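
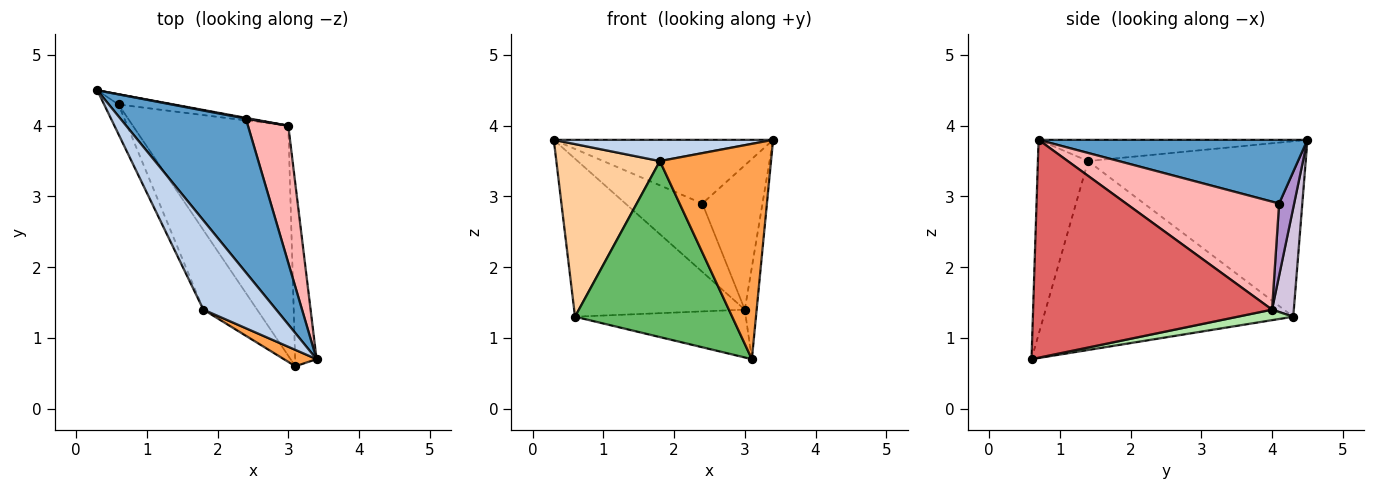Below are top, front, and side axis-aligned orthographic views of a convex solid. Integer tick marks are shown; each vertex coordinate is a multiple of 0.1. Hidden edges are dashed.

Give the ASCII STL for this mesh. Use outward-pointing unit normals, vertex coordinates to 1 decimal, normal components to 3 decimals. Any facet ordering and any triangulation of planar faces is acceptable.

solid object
 facet normal 0.424 0.346 0.837
  outer loop
   vertex 2.4 4.1 2.9
   vertex 0.3 4.5 3.8
   vertex 3.4 0.7 3.8
  endloop
 endfacet
 facet normal -0.273 -0.223 0.936
  outer loop
   vertex 1.8 1.4 3.5
   vertex 3.4 0.7 3.8
   vertex 0.3 4.5 3.8
  endloop
 endfacet
 facet normal -0.411 -0.909 0.069
  outer loop
   vertex 1.8 1.4 3.5
   vertex 3.1 0.6 0.7
   vertex 3.4 0.7 3.8
  endloop
 endfacet
 facet normal -0.900 -0.429 -0.074
  outer loop
   vertex 1.8 1.4 3.5
   vertex 0.3 4.5 3.8
   vertex 0.6 4.3 1.3
  endloop
 endfacet
 facet normal -0.823 -0.518 -0.234
  outer loop
   vertex 1.8 1.4 3.5
   vertex 0.6 4.3 1.3
   vertex 3.1 0.6 0.7
  endloop
 endfacet
 facet normal 0.066 0.203 -0.977
  outer loop
   vertex 3.0 4.0 1.4
   vertex 3.1 0.6 0.7
   vertex 0.6 4.3 1.3
  endloop
 endfacet
 facet normal 0.994 0.049 -0.098
  outer loop
   vertex 3.0 4.0 1.4
   vertex 3.4 0.7 3.8
   vertex 3.1 0.6 0.7
  endloop
 endfacet
 facet normal 0.879 0.346 0.329
  outer loop
   vertex 3.0 4.0 1.4
   vertex 2.4 4.1 2.9
   vertex 3.4 0.7 3.8
  endloop
 endfacet
 facet normal 0.192 0.981 0.011
  outer loop
   vertex 3.0 4.0 1.4
   vertex 0.3 4.5 3.8
   vertex 2.4 4.1 2.9
  endloop
 endfacet
 facet normal 0.126 0.990 -0.064
  outer loop
   vertex 3.0 4.0 1.4
   vertex 0.6 4.3 1.3
   vertex 0.3 4.5 3.8
  endloop
 endfacet
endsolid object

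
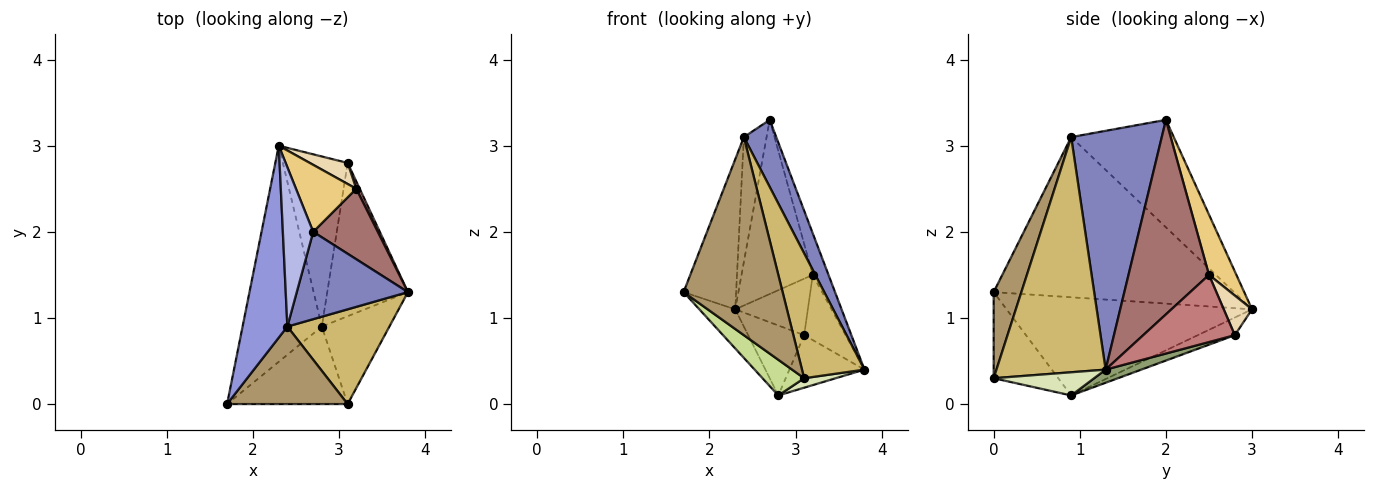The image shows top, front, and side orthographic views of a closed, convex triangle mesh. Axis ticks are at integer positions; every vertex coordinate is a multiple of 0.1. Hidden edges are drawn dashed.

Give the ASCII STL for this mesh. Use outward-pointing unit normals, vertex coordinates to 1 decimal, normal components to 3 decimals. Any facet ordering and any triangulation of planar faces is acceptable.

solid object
 facet normal -0.773 0.113 -0.624
  outer loop
   vertex 2.8 0.9 0.1
   vertex 1.7 0.0 1.3
   vertex 2.3 3.0 1.1
  endloop
 endfacet
 facet normal 0.862 -0.308 0.402
  outer loop
   vertex 2.4 0.9 3.1
   vertex 3.8 1.3 0.4
   vertex 2.7 2.0 3.3
  endloop
 endfacet
 facet normal -0.942 0.206 0.263
  outer loop
   vertex 2.4 0.9 3.1
   vertex 2.3 3.0 1.1
   vertex 1.7 0.0 1.3
  endloop
 endfacet
 facet normal -0.941 0.208 0.266
  outer loop
   vertex 2.4 0.9 3.1
   vertex 2.7 2.0 3.3
   vertex 2.3 3.0 1.1
  endloop
 endfacet
 facet normal 0.152 0.320 -0.935
  outer loop
   vertex 3.1 2.8 0.8
   vertex 3.8 1.3 0.4
   vertex 2.8 0.9 0.1
  endloop
 endfacet
 facet normal -0.244 0.369 -0.897
  outer loop
   vertex 3.1 2.8 0.8
   vertex 2.8 0.9 0.1
   vertex 2.3 3.0 1.1
  endloop
 endfacet
 facet normal -0.544 -0.351 -0.762
  outer loop
   vertex 3.1 0.0 0.3
   vertex 1.7 0.0 1.3
   vertex 2.8 0.9 0.1
  endloop
 endfacet
 facet normal 0.323 -0.101 -0.941
  outer loop
   vertex 3.1 0.0 0.3
   vertex 2.8 0.9 0.1
   vertex 3.8 1.3 0.4
  endloop
 endfacet
 facet normal 0.252 -0.901 0.353
  outer loop
   vertex 3.1 0.0 0.3
   vertex 2.4 0.9 3.1
   vertex 1.7 0.0 1.3
  endloop
 endfacet
 facet normal 0.812 -0.465 0.352
  outer loop
   vertex 3.1 0.0 0.3
   vertex 3.8 1.3 0.4
   vertex 2.4 0.9 3.1
  endloop
 endfacet
 facet normal 0.338 0.878 0.338
  outer loop
   vertex 3.2 2.5 1.5
   vertex 2.3 3.0 1.1
   vertex 2.7 2.0 3.3
  endloop
 endfacet
 facet normal 0.343 0.880 0.328
  outer loop
   vertex 3.2 2.5 1.5
   vertex 3.1 2.8 0.8
   vertex 2.3 3.0 1.1
  endloop
 endfacet
 facet normal 0.933 0.182 0.310
  outer loop
   vertex 3.2 2.5 1.5
   vertex 2.7 2.0 3.3
   vertex 3.8 1.3 0.4
  endloop
 endfacet
 facet normal 0.910 0.412 0.047
  outer loop
   vertex 3.2 2.5 1.5
   vertex 3.8 1.3 0.4
   vertex 3.1 2.8 0.8
  endloop
 endfacet
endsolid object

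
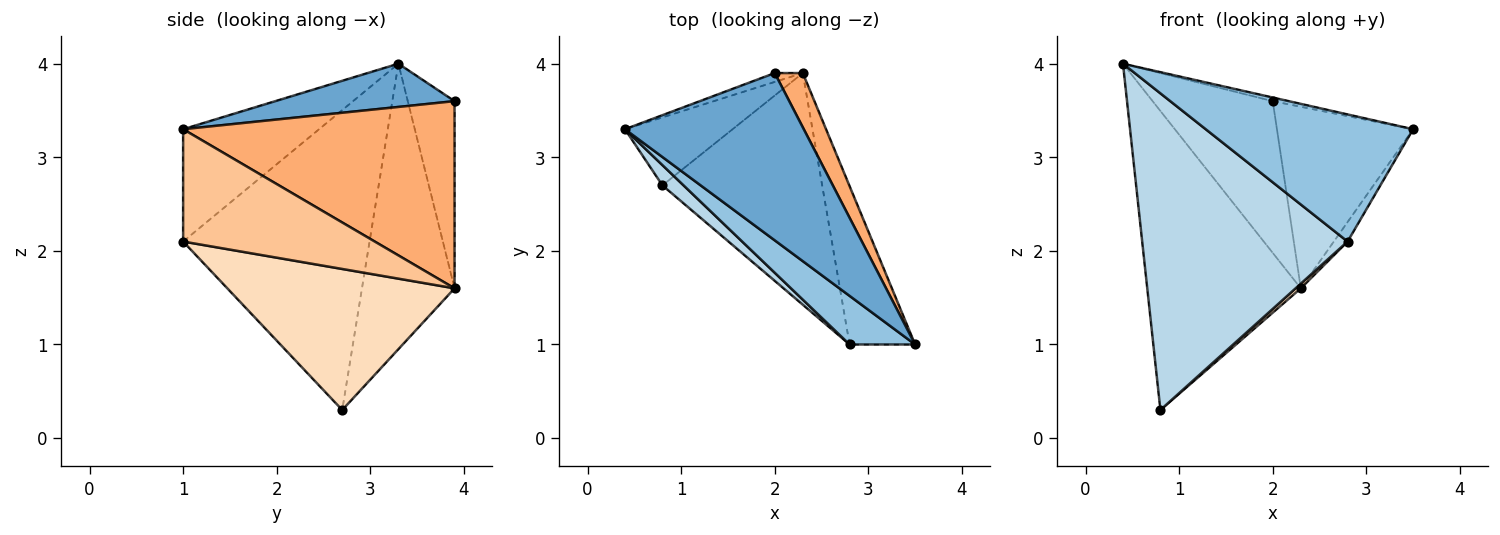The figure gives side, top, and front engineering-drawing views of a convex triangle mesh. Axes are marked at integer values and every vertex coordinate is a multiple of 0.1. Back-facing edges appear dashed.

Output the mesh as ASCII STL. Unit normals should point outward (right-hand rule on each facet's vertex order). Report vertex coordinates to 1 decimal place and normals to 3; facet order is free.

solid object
 facet normal 0.235 0.021 0.972
  outer loop
   vertex 2.0 3.9 3.6
   vertex 0.4 3.3 4.0
   vertex 3.5 1.0 3.3
  endloop
 endfacet
 facet normal -0.522 -0.797 0.305
  outer loop
   vertex 2.8 1.0 2.1
   vertex 3.5 1.0 3.3
   vertex 0.4 3.3 4.0
  endloop
 endfacet
 facet normal -0.671 -0.740 0.047
  outer loop
   vertex 2.8 1.0 2.1
   vertex 0.4 3.3 4.0
   vertex 0.8 2.7 0.3
  endloop
 endfacet
 facet normal -0.362 0.930 -0.054
  outer loop
   vertex 2.3 3.9 1.6
   vertex 0.4 3.3 4.0
   vertex 2.0 3.9 3.6
  endloop
 endfacet
 facet normal -0.507 0.841 -0.191
  outer loop
   vertex 2.3 3.9 1.6
   vertex 0.8 2.7 0.3
   vertex 0.4 3.3 4.0
  endloop
 endfacet
 facet normal 0.886 0.444 0.133
  outer loop
   vertex 2.3 3.9 1.6
   vertex 2.0 3.9 3.6
   vertex 3.5 1.0 3.3
  endloop
 endfacet
 facet normal 0.862 0.062 -0.503
  outer loop
   vertex 2.3 3.9 1.6
   vertex 3.5 1.0 3.3
   vertex 2.8 1.0 2.1
  endloop
 endfacet
 facet normal 0.662 -0.015 -0.750
  outer loop
   vertex 2.3 3.9 1.6
   vertex 2.8 1.0 2.1
   vertex 0.8 2.7 0.3
  endloop
 endfacet
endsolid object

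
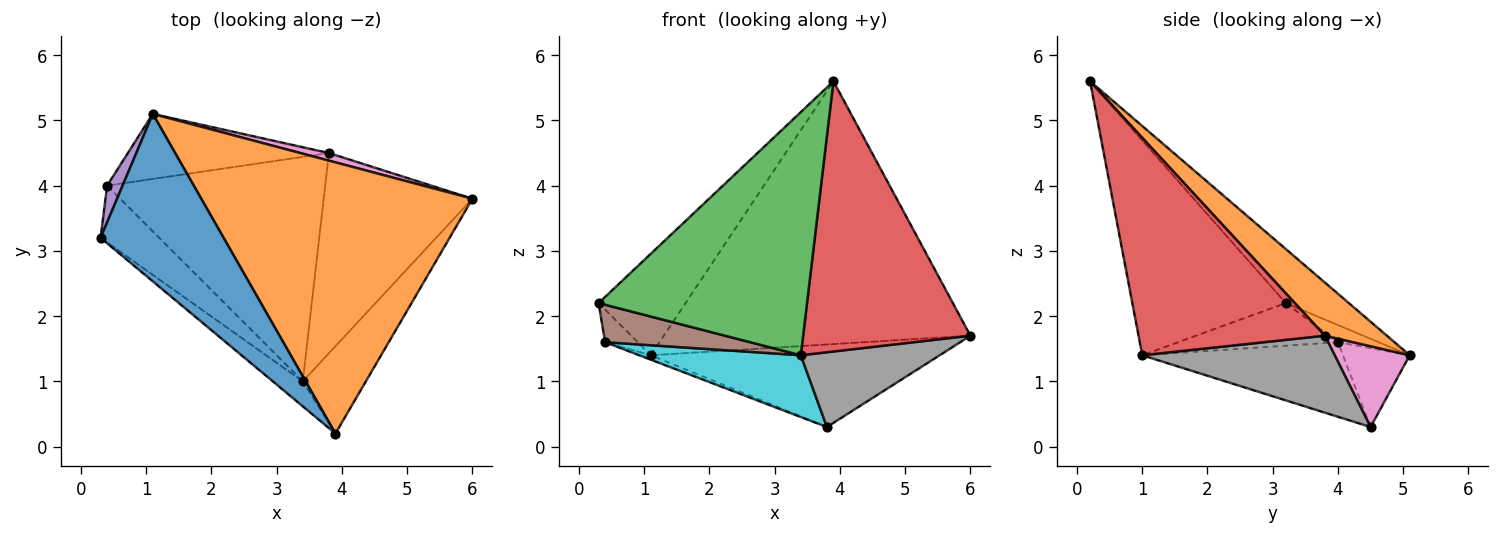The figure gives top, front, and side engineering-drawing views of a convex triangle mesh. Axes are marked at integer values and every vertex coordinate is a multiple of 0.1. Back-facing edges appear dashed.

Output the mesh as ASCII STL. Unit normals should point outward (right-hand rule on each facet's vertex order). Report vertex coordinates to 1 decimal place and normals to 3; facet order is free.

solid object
 facet normal -0.352 0.485 0.801
  outer loop
   vertex 1.1 5.1 1.4
   vertex 0.3 3.2 2.2
   vertex 3.9 0.2 5.6
  endloop
 endfacet
 facet normal 0.139 0.689 0.711
  outer loop
   vertex 1.1 5.1 1.4
   vertex 3.9 0.2 5.6
   vertex 6.0 3.8 1.7
  endloop
 endfacet
 facet normal -0.591 -0.803 -0.083
  outer loop
   vertex 3.4 1.0 1.4
   vertex 3.9 0.2 5.6
   vertex 0.3 3.2 2.2
  endloop
 endfacet
 facet normal 0.727 -0.653 -0.211
  outer loop
   vertex 3.4 1.0 1.4
   vertex 6.0 3.8 1.7
   vertex 3.9 0.2 5.6
  endloop
 endfacet
 facet normal -0.639 0.511 0.575
  outer loop
   vertex 0.4 4.0 1.6
   vertex 0.3 3.2 2.2
   vertex 1.1 5.1 1.4
  endloop
 endfacet
 facet normal -0.518 -0.471 -0.714
  outer loop
   vertex 0.4 4.0 1.6
   vertex 3.4 1.0 1.4
   vertex 0.3 3.2 2.2
  endloop
 endfacet
 facet normal 0.250 0.964 0.089
  outer loop
   vertex 3.8 4.5 0.3
   vertex 1.1 5.1 1.4
   vertex 6.0 3.8 1.7
  endloop
 endfacet
 facet normal 0.436 -0.315 -0.843
  outer loop
   vertex 3.8 4.5 0.3
   vertex 6.0 3.8 1.7
   vertex 3.4 1.0 1.4
  endloop
 endfacet
 facet normal -0.365 0.063 -0.929
  outer loop
   vertex 3.8 4.5 0.3
   vertex 0.4 4.0 1.6
   vertex 1.1 5.1 1.4
  endloop
 endfacet
 facet normal -0.313 -0.252 -0.916
  outer loop
   vertex 3.8 4.5 0.3
   vertex 3.4 1.0 1.4
   vertex 0.4 4.0 1.6
  endloop
 endfacet
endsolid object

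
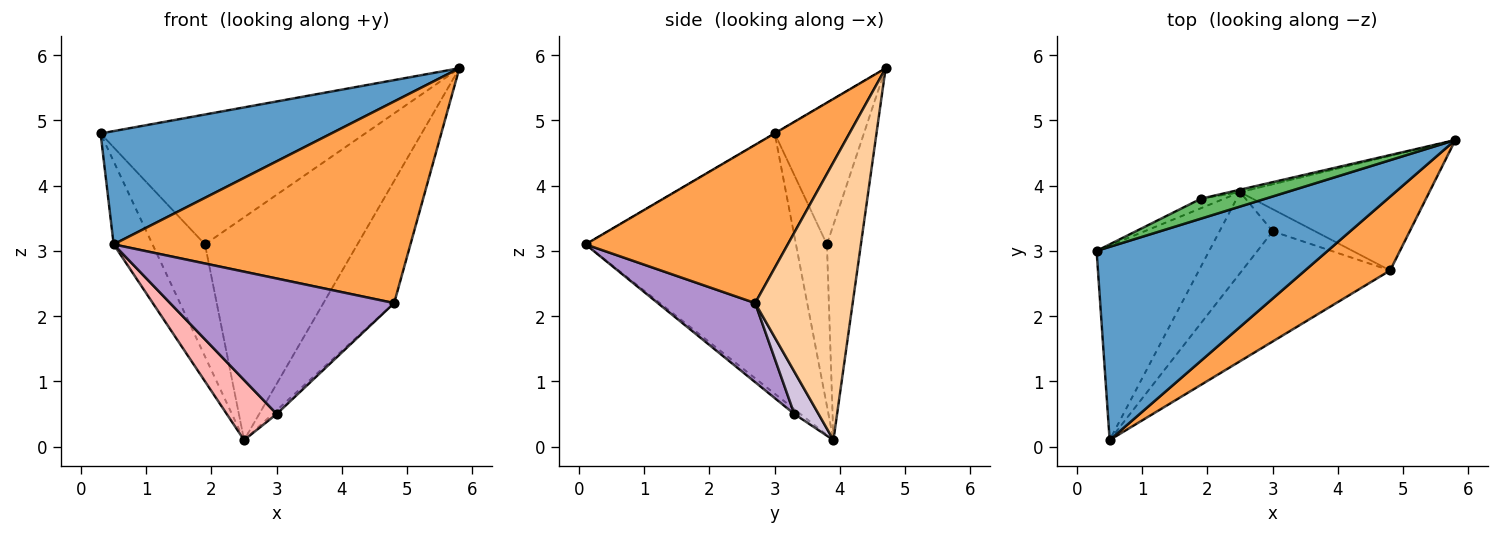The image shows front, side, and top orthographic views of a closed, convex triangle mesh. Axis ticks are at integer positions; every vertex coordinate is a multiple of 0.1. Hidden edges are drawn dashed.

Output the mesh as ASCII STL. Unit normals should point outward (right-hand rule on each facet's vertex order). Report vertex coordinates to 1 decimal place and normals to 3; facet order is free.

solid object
 facet normal -0.001 -0.506 0.863
  outer loop
   vertex 0.5 0.1 3.1
   vertex 5.8 4.7 5.8
   vertex 0.3 3.0 4.8
  endloop
 endfacet
 facet normal -0.905 0.167 -0.392
  outer loop
   vertex 2.5 3.9 0.1
   vertex 0.5 0.1 3.1
   vertex 0.3 3.0 4.8
  endloop
 endfacet
 facet normal 0.539 -0.791 0.290
  outer loop
   vertex 4.8 2.7 2.2
   vertex 5.8 4.7 5.8
   vertex 0.5 0.1 3.1
  endloop
 endfacet
 facet normal 0.709 0.514 -0.483
  outer loop
   vertex 4.8 2.7 2.2
   vertex 2.5 3.9 0.1
   vertex 5.8 4.7 5.8
  endloop
 endfacet
 facet normal -0.316 0.938 0.144
  outer loop
   vertex 1.9 3.8 3.1
   vertex 0.3 3.0 4.8
   vertex 5.8 4.7 5.8
  endloop
 endfacet
 facet normal -0.507 0.859 -0.073
  outer loop
   vertex 1.9 3.8 3.1
   vertex 2.5 3.9 0.1
   vertex 0.3 3.0 4.8
  endloop
 endfacet
 facet normal -0.218 0.976 -0.011
  outer loop
   vertex 1.9 3.8 3.1
   vertex 5.8 4.7 5.8
   vertex 2.5 3.9 0.1
  endloop
 endfacet
 facet normal -0.072 -0.594 -0.801
  outer loop
   vertex 3.0 3.3 0.5
   vertex 0.5 0.1 3.1
   vertex 2.5 3.9 0.1
  endloop
 endfacet
 facet normal 0.319 -0.735 -0.598
  outer loop
   vertex 3.0 3.3 0.5
   vertex 4.8 2.7 2.2
   vertex 0.5 0.1 3.1
  endloop
 endfacet
 facet normal 0.702 0.117 -0.702
  outer loop
   vertex 3.0 3.3 0.5
   vertex 2.5 3.9 0.1
   vertex 4.8 2.7 2.2
  endloop
 endfacet
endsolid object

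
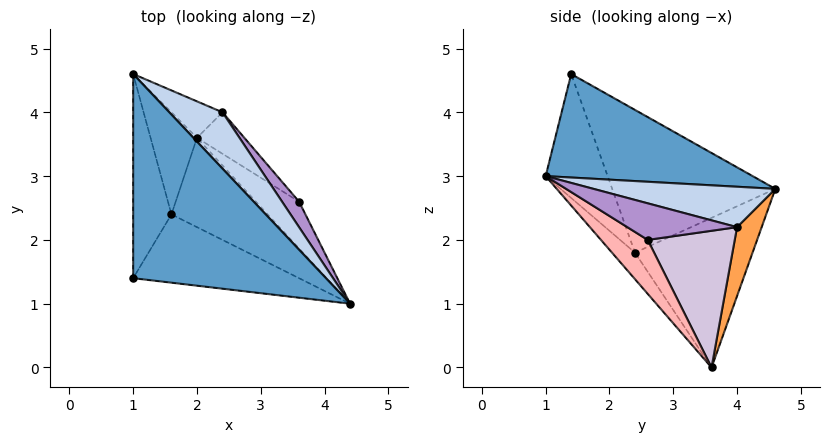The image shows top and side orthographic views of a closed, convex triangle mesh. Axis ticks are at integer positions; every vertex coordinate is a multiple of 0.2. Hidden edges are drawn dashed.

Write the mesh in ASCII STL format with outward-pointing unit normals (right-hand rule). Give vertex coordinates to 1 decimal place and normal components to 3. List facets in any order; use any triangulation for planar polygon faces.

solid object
 facet normal 0.424 0.444 0.789
  outer loop
   vertex 1.0 4.6 2.8
   vertex 1.0 1.4 4.6
   vertex 4.4 1.0 3.0
  endloop
 endfacet
 facet normal 0.515 0.524 0.678
  outer loop
   vertex 2.4 4.0 2.2
   vertex 1.0 4.6 2.8
   vertex 4.4 1.0 3.0
  endloop
 endfacet
 facet normal 0.302 0.927 -0.223
  outer loop
   vertex 2.4 4.0 2.2
   vertex 2.0 3.6 0.0
   vertex 1.0 4.6 2.8
  endloop
 endfacet
 facet normal -0.281 -0.883 -0.376
  outer loop
   vertex 1.6 2.4 1.8
   vertex 4.4 1.0 3.0
   vertex 1.0 1.4 4.6
  endloop
 endfacet
 facet normal -0.158 -0.805 -0.572
  outer loop
   vertex 1.6 2.4 1.8
   vertex 2.0 3.6 0.0
   vertex 4.4 1.0 3.0
  endloop
 endfacet
 facet normal -0.956 -0.144 -0.256
  outer loop
   vertex 1.6 2.4 1.8
   vertex 1.0 1.4 4.6
   vertex 1.0 4.6 2.8
  endloop
 endfacet
 facet normal -0.948 -0.125 -0.294
  outer loop
   vertex 1.6 2.4 1.8
   vertex 1.0 4.6 2.8
   vertex 2.0 3.6 0.0
  endloop
 endfacet
 facet normal 0.781 0.000 -0.625
  outer loop
   vertex 3.6 2.6 2.0
   vertex 4.4 1.0 3.0
   vertex 2.0 3.6 0.0
  endloop
 endfacet
 facet normal 0.737 0.583 0.343
  outer loop
   vertex 3.6 2.6 2.0
   vertex 2.4 4.0 2.2
   vertex 4.4 1.0 3.0
  endloop
 endfacet
 facet normal 0.718 0.651 -0.249
  outer loop
   vertex 3.6 2.6 2.0
   vertex 2.0 3.6 0.0
   vertex 2.4 4.0 2.2
  endloop
 endfacet
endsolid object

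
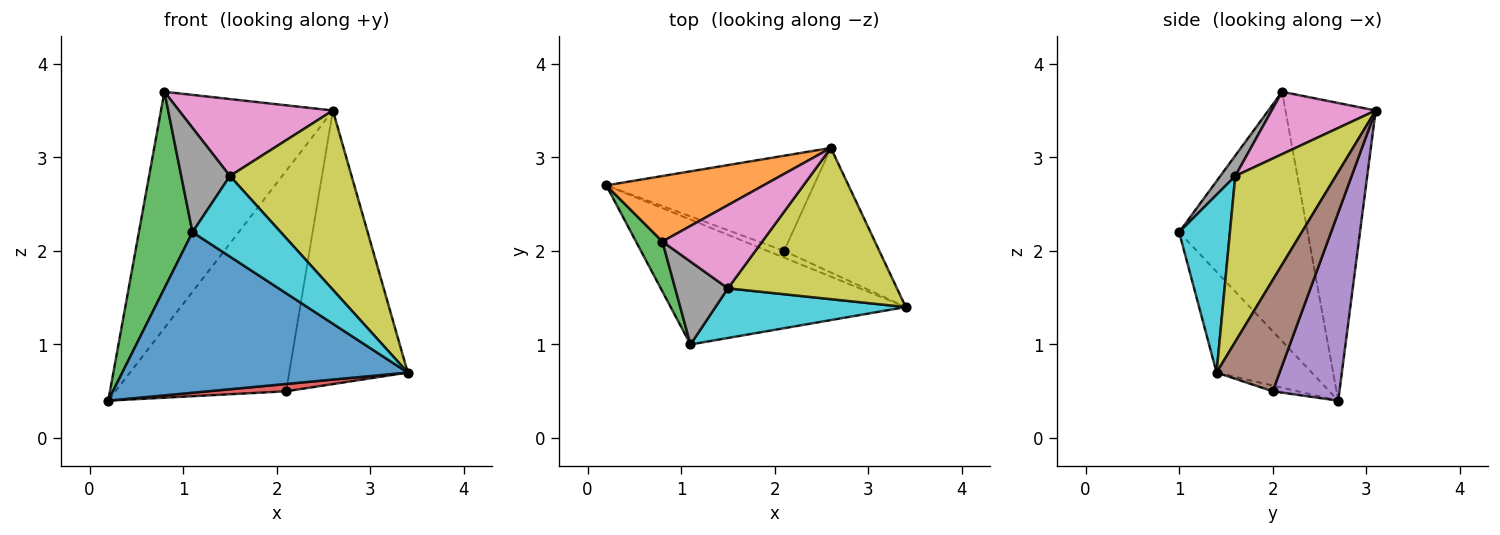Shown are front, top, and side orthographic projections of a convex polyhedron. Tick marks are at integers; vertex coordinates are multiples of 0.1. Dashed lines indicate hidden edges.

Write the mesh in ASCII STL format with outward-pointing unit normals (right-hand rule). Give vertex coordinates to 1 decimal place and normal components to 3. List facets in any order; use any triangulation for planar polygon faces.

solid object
 facet normal -0.254 -0.763 -0.594
  outer loop
   vertex 1.1 1.0 2.2
   vertex 0.2 2.7 0.4
   vertex 3.4 1.4 0.7
  endloop
 endfacet
 facet normal -0.451 0.860 0.238
  outer loop
   vertex 0.8 2.1 3.7
   vertex 2.6 3.1 3.5
   vertex 0.2 2.7 0.4
  endloop
 endfacet
 facet normal -0.919 -0.383 0.097
  outer loop
   vertex 0.8 2.1 3.7
   vertex 0.2 2.7 0.4
   vertex 1.1 1.0 2.2
  endloop
 endfacet
 facet normal -0.229 -0.716 -0.659
  outer loop
   vertex 2.1 2.0 0.5
   vertex 3.4 1.4 0.7
   vertex 0.2 2.7 0.4
  endloop
 endfacet
 facet normal 0.338 0.864 -0.373
  outer loop
   vertex 2.1 2.0 0.5
   vertex 0.2 2.7 0.4
   vertex 2.6 3.1 3.5
  endloop
 endfacet
 facet normal 0.436 0.819 -0.373
  outer loop
   vertex 2.1 2.0 0.5
   vertex 2.6 3.1 3.5
   vertex 3.4 1.4 0.7
  endloop
 endfacet
 facet normal 0.417 -0.617 0.667
  outer loop
   vertex 1.5 1.6 2.8
   vertex 2.6 3.1 3.5
   vertex 0.8 2.1 3.7
  endloop
 endfacet
 facet normal 0.234 -0.761 0.605
  outer loop
   vertex 1.5 1.6 2.8
   vertex 0.8 2.1 3.7
   vertex 1.1 1.0 2.2
  endloop
 endfacet
 facet normal 0.534 -0.646 0.545
  outer loop
   vertex 1.5 1.6 2.8
   vertex 3.4 1.4 0.7
   vertex 2.6 3.1 3.5
  endloop
 endfacet
 facet normal 0.440 -0.764 0.471
  outer loop
   vertex 1.5 1.6 2.8
   vertex 1.1 1.0 2.2
   vertex 3.4 1.4 0.7
  endloop
 endfacet
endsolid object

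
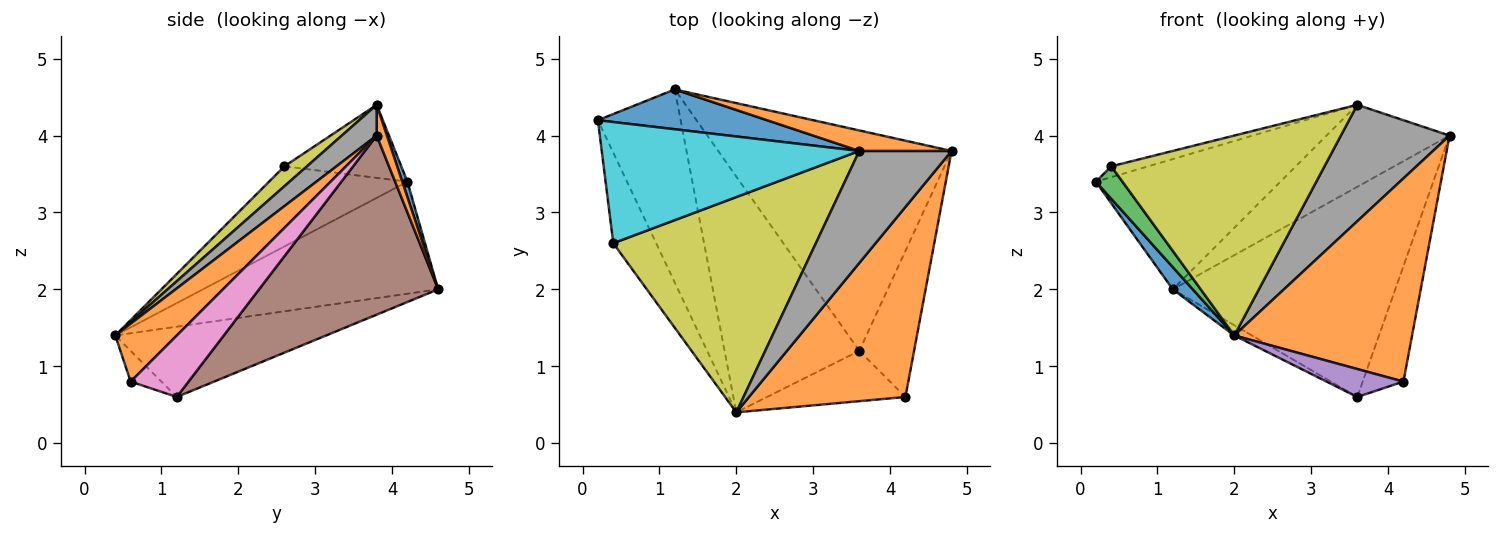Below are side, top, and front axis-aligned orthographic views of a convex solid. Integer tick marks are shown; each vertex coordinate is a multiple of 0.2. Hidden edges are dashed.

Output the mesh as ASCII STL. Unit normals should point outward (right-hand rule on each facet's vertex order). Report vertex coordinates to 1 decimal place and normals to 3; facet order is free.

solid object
 facet normal -0.803 -0.068 -0.593
  outer loop
   vertex 1.2 4.6 2.0
   vertex 2.0 0.4 1.4
   vertex 0.2 4.2 3.4
  endloop
 endfacet
 facet normal 0.245 -0.708 0.662
  outer loop
   vertex 4.2 0.6 0.8
   vertex 4.8 3.8 4.0
   vertex 2.0 0.4 1.4
  endloop
 endfacet
 facet normal -0.869 -0.167 -0.465
  outer loop
   vertex 0.4 2.6 3.6
   vertex 0.2 4.2 3.4
   vertex 2.0 0.4 1.4
  endloop
 endfacet
 facet normal -0.462 0.039 -0.886
  outer loop
   vertex 3.6 1.2 0.6
   vertex 2.0 0.4 1.4
   vertex 1.2 4.6 2.0
  endloop
 endfacet
 facet normal -0.191 -0.477 -0.858
  outer loop
   vertex 3.6 1.2 0.6
   vertex 4.2 0.6 0.8
   vertex 2.0 0.4 1.4
  endloop
 endfacet
 facet normal 0.486 0.603 -0.633
  outer loop
   vertex 3.6 1.2 0.6
   vertex 1.2 4.6 2.0
   vertex 4.8 3.8 4.0
  endloop
 endfacet
 facet normal 0.661 0.465 -0.589
  outer loop
   vertex 3.6 1.2 0.6
   vertex 4.8 3.8 4.0
   vertex 4.2 0.6 0.8
  endloop
 endfacet
 facet normal 0.225 -0.702 0.676
  outer loop
   vertex 3.6 3.8 4.4
   vertex 2.0 0.4 1.4
   vertex 4.8 3.8 4.0
  endloop
 endfacet
 facet normal 0.072 -0.679 0.731
  outer loop
   vertex 3.6 3.8 4.4
   vertex 0.4 2.6 3.6
   vertex 2.0 0.4 1.4
  endloop
 endfacet
 facet normal -0.272 0.086 0.959
  outer loop
   vertex 3.6 3.8 4.4
   vertex 0.2 4.2 3.4
   vertex 0.4 2.6 3.6
  endloop
 endfacet
 facet normal 0.027 0.956 0.292
  outer loop
   vertex 3.6 3.8 4.4
   vertex 1.2 4.6 2.0
   vertex 0.2 4.2 3.4
  endloop
 endfacet
 facet normal 0.081 0.967 0.242
  outer loop
   vertex 3.6 3.8 4.4
   vertex 4.8 3.8 4.0
   vertex 1.2 4.6 2.0
  endloop
 endfacet
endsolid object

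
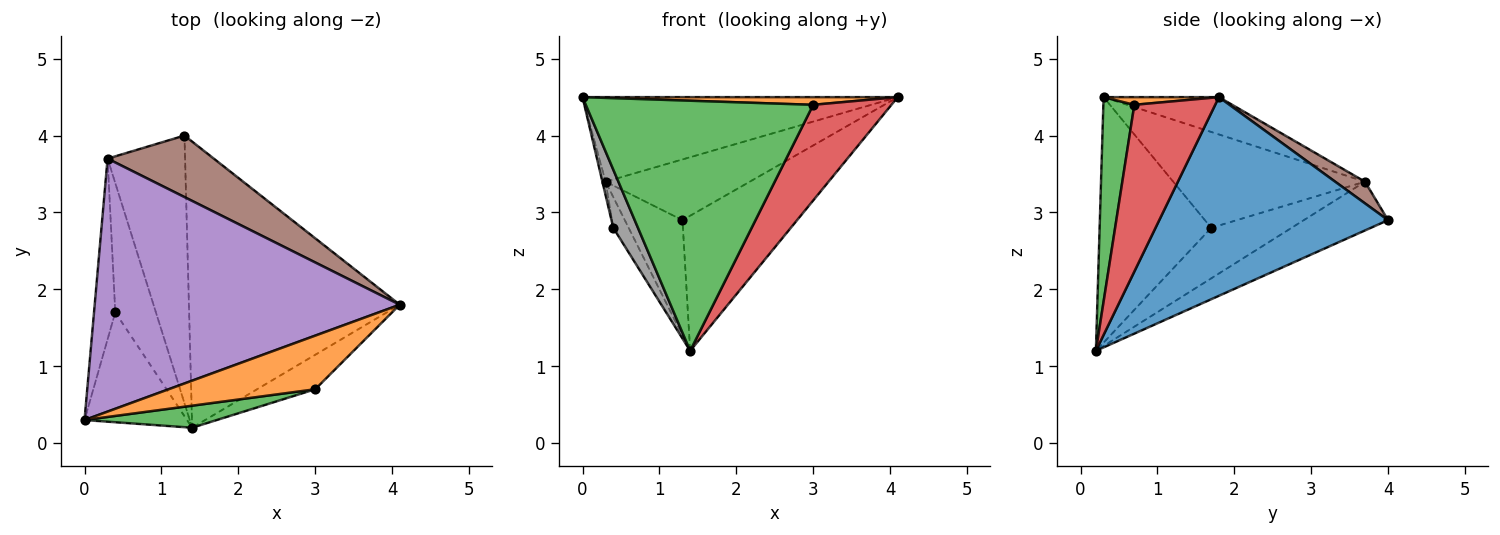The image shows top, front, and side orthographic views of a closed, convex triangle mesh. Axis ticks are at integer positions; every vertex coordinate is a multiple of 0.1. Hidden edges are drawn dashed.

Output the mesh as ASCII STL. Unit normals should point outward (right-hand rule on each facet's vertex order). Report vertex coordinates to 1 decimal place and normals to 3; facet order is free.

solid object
 facet normal 0.649 0.325 -0.688
  outer loop
   vertex 1.4 0.2 1.2
   vertex 1.3 4.0 2.9
   vertex 4.1 1.8 4.5
  endloop
 endfacet
 facet normal 0.052 -0.142 0.989
  outer loop
   vertex 3.0 0.7 4.4
   vertex 4.1 1.8 4.5
   vertex 0.0 0.3 4.5
  endloop
 endfacet
 facet normal 0.135 -0.987 0.087
  outer loop
   vertex 3.0 0.7 4.4
   vertex 0.0 0.3 4.5
   vertex 1.4 0.2 1.2
  endloop
 endfacet
 facet normal 0.697 -0.675 -0.243
  outer loop
   vertex 3.0 0.7 4.4
   vertex 1.4 0.2 1.2
   vertex 4.1 1.8 4.5
  endloop
 endfacet
 facet normal -0.115 0.315 0.942
  outer loop
   vertex 0.3 3.7 3.4
   vertex 0.0 0.3 4.5
   vertex 4.1 1.8 4.5
  endloop
 endfacet
 facet normal 0.144 0.695 0.704
  outer loop
   vertex 0.3 3.7 3.4
   vertex 4.1 1.8 4.5
   vertex 1.3 4.0 2.9
  endloop
 endfacet
 facet normal -0.500 0.343 -0.795
  outer loop
   vertex 0.3 3.7 3.4
   vertex 1.3 4.0 2.9
   vertex 1.4 0.2 1.2
  endloop
 endfacet
 facet normal -0.904 -0.200 -0.378
  outer loop
   vertex 0.4 1.7 2.8
   vertex 1.4 0.2 1.2
   vertex 0.0 0.3 4.5
  endloop
 endfacet
 facet normal -0.976 0.016 -0.216
  outer loop
   vertex 0.4 1.7 2.8
   vertex 0.0 0.3 4.5
   vertex 0.3 3.7 3.4
  endloop
 endfacet
 facet normal -0.771 0.147 -0.620
  outer loop
   vertex 0.4 1.7 2.8
   vertex 0.3 3.7 3.4
   vertex 1.4 0.2 1.2
  endloop
 endfacet
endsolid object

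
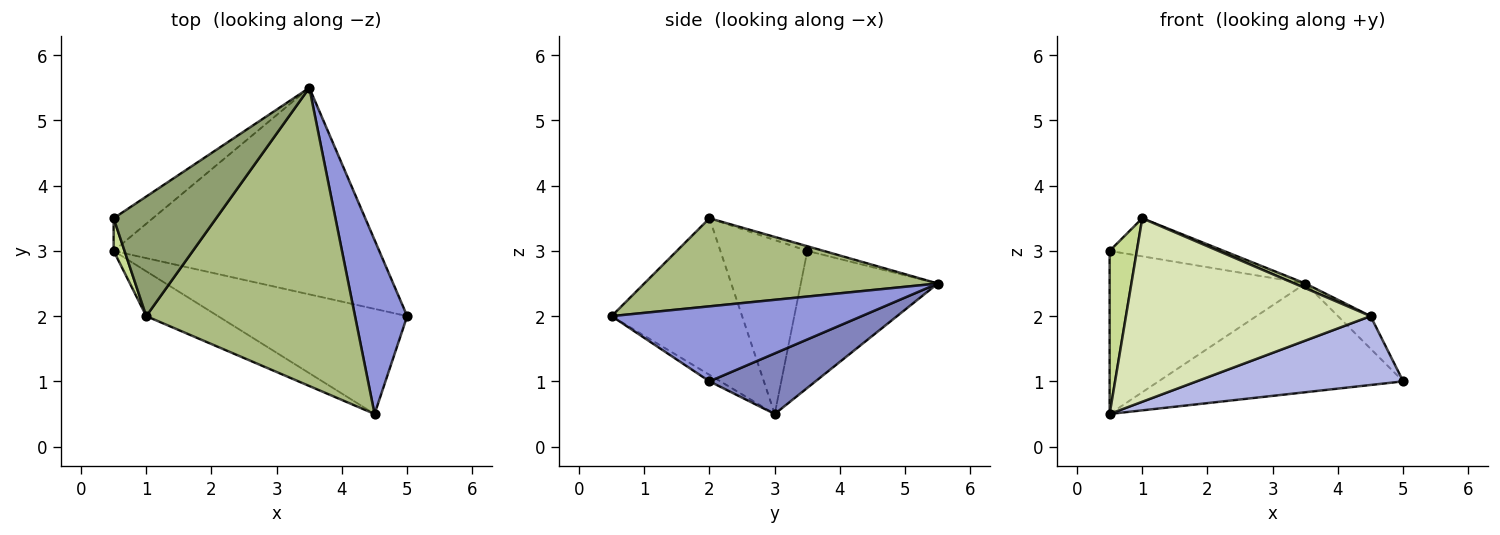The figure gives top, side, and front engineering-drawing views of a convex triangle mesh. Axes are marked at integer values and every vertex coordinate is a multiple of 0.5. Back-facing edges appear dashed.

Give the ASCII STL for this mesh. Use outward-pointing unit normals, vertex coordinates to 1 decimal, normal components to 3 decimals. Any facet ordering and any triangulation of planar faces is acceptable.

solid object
 facet normal -0.566 0.808 -0.162
  outer loop
   vertex 0.5 3.0 0.5
   vertex 0.5 3.5 3.0
   vertex 3.5 5.5 2.5
  endloop
 endfacet
 facet normal 0.198 0.457 -0.867
  outer loop
   vertex 0.5 3.0 0.5
   vertex 3.5 5.5 2.5
   vertex 5.0 2.0 1.0
  endloop
 endfacet
 facet normal 0.816 0.106 0.568
  outer loop
   vertex 4.5 0.5 2.0
   vertex 5.0 2.0 1.0
   vertex 3.5 5.5 2.5
  endloop
 endfacet
 facet normal -0.029 -0.548 -0.836
  outer loop
   vertex 4.5 0.5 2.0
   vertex 0.5 3.0 0.5
   vertex 5.0 2.0 1.0
  endloop
 endfacet
 facet normal -0.043 0.303 0.952
  outer loop
   vertex 1.0 2.0 3.5
   vertex 3.5 5.5 2.5
   vertex 0.5 3.5 3.0
  endloop
 endfacet
 facet normal 0.389 -0.014 0.921
  outer loop
   vertex 1.0 2.0 3.5
   vertex 4.5 0.5 2.0
   vertex 3.5 5.5 2.5
  endloop
 endfacet
 facet normal -0.953 -0.298 0.060
  outer loop
   vertex 1.0 2.0 3.5
   vertex 0.5 3.5 3.0
   vertex 0.5 3.0 0.5
  endloop
 endfacet
 facet normal -0.460 -0.863 -0.211
  outer loop
   vertex 1.0 2.0 3.5
   vertex 0.5 3.0 0.5
   vertex 4.5 0.5 2.0
  endloop
 endfacet
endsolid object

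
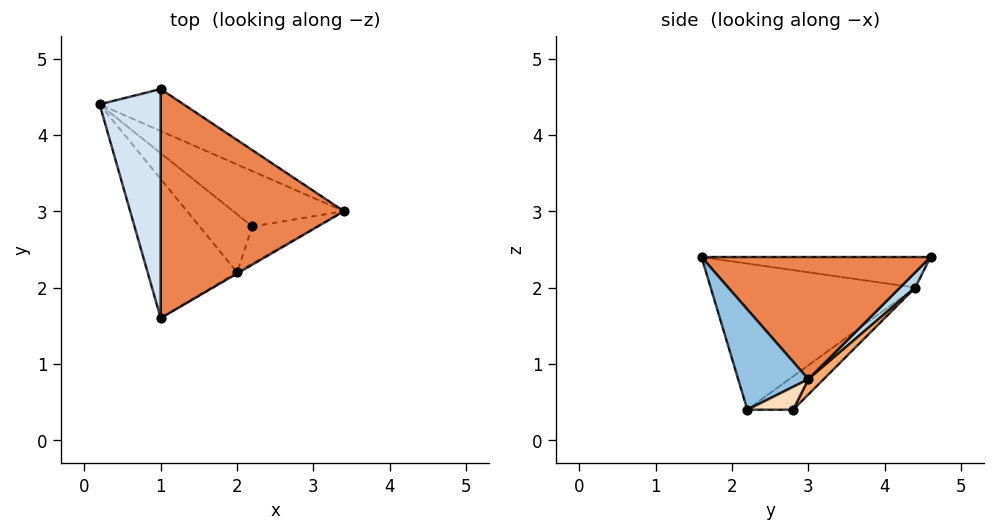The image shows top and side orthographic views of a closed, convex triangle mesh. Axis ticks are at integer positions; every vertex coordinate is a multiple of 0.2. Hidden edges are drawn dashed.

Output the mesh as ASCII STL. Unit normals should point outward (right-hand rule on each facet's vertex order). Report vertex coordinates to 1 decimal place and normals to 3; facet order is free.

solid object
 facet normal -0.813 -0.303 -0.497
  outer loop
   vertex 2.0 2.2 0.4
   vertex 1.0 1.6 2.4
   vertex 0.2 4.4 2.0
  endloop
 endfacet
 facet normal 0.498 -0.867 -0.011
  outer loop
   vertex 2.0 2.2 0.4
   vertex 3.4 3.0 0.8
   vertex 1.0 1.6 2.4
  endloop
 endfacet
 facet normal 0.112 0.781 -0.614
  outer loop
   vertex 1.0 4.6 2.4
   vertex 3.4 3.0 0.8
   vertex 0.2 4.4 2.0
  endloop
 endfacet
 facet normal -0.447 0.000 0.894
  outer loop
   vertex 1.0 4.6 2.4
   vertex 0.2 4.4 2.0
   vertex 1.0 1.6 2.4
  endloop
 endfacet
 facet normal 0.555 0.000 0.832
  outer loop
   vertex 1.0 4.6 2.4
   vertex 1.0 1.6 2.4
   vertex 3.4 3.0 0.8
  endloop
 endfacet
 facet normal 0.089 0.758 -0.646
  outer loop
   vertex 2.2 2.8 0.4
   vertex 0.2 4.4 2.0
   vertex 3.4 3.0 0.8
  endloop
 endfacet
 facet normal -0.526 0.175 -0.832
  outer loop
   vertex 2.2 2.8 0.4
   vertex 2.0 2.2 0.4
   vertex 0.2 4.4 2.0
  endloop
 endfacet
 facet normal 0.331 -0.110 -0.937
  outer loop
   vertex 2.2 2.8 0.4
   vertex 3.4 3.0 0.8
   vertex 2.0 2.2 0.4
  endloop
 endfacet
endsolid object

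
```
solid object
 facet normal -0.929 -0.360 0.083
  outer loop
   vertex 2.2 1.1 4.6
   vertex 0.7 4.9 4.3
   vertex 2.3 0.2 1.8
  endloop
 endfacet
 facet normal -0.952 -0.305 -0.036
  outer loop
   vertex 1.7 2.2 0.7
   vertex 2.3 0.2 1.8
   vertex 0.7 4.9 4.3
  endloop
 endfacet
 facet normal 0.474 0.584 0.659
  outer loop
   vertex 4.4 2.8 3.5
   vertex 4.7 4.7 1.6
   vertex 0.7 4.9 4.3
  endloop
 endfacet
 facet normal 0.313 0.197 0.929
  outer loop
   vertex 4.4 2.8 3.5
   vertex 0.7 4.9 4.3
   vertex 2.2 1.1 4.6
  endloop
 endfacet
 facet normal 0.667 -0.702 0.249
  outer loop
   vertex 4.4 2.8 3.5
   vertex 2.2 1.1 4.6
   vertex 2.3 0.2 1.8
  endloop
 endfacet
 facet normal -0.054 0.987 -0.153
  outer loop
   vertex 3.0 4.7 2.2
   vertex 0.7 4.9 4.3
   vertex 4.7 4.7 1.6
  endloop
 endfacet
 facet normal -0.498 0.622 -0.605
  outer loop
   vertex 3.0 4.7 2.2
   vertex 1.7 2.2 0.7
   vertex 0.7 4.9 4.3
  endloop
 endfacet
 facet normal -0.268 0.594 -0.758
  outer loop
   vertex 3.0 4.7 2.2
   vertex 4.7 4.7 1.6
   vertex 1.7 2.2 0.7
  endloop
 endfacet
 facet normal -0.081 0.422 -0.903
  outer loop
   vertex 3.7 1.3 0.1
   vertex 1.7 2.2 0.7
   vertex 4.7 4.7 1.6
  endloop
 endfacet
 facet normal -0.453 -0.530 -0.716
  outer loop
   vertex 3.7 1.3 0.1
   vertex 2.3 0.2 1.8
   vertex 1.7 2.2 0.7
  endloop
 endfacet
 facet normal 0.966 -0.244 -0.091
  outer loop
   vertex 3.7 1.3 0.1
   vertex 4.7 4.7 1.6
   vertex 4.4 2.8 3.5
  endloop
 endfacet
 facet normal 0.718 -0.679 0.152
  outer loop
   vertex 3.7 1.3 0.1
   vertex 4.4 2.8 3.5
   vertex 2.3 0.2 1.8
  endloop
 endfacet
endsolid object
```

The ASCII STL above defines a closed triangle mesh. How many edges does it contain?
18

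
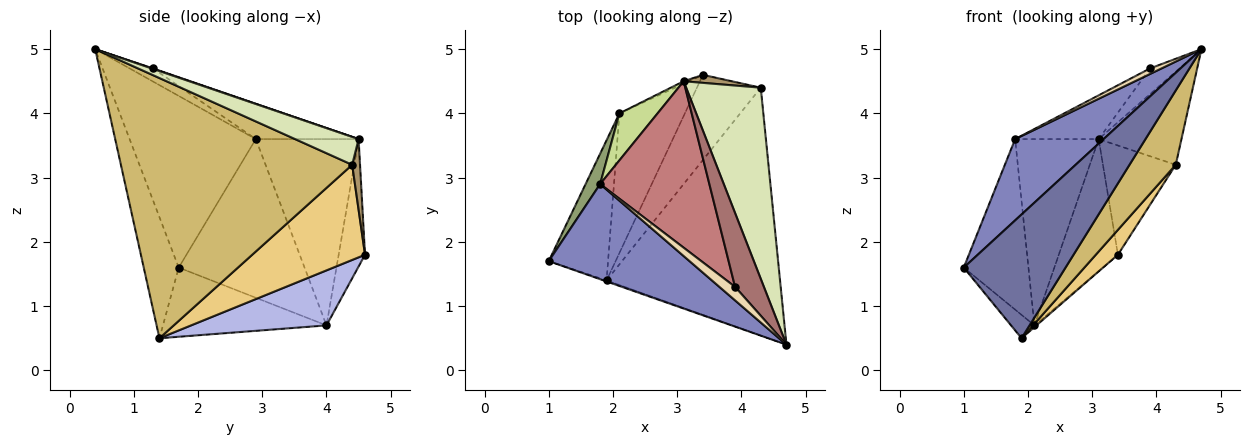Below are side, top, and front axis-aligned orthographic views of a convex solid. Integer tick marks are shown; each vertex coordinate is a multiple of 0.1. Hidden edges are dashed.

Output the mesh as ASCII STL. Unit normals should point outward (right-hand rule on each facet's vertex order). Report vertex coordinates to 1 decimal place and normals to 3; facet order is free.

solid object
 facet normal -0.325 -0.946 -0.008
  outer loop
   vertex 1.9 1.4 0.5
   vertex 4.7 0.4 5.0
   vertex 1.0 1.7 1.6
  endloop
 endfacet
 facet normal -0.680 -0.476 0.558
  outer loop
   vertex 1.8 2.9 3.6
   vertex 1.0 1.7 1.6
   vertex 4.7 0.4 5.0
  endloop
 endfacet
 facet normal -0.755 0.108 -0.647
  outer loop
   vertex 2.1 4.0 0.7
   vertex 1.9 1.4 0.5
   vertex 1.0 1.7 1.6
  endloop
 endfacet
 facet normal 0.643 0.009 -0.765
  outer loop
   vertex 2.1 4.0 0.7
   vertex 3.4 4.6 1.8
   vertex 1.9 1.4 0.5
  endloop
 endfacet
 facet normal -0.886 0.456 0.081
  outer loop
   vertex 2.1 4.0 0.7
   vertex 1.0 1.7 1.6
   vertex 1.8 2.9 3.6
  endloop
 endfacet
 facet normal -0.407 0.913 -0.017
  outer loop
   vertex 3.1 4.5 3.6
   vertex 3.4 4.6 1.8
   vertex 2.1 4.0 0.7
  endloop
 endfacet
 facet normal -0.766 0.623 0.157
  outer loop
   vertex 3.1 4.5 3.6
   vertex 2.1 4.0 0.7
   vertex 1.8 2.9 3.6
  endloop
 endfacet
 facet normal 0.319 0.415 0.852
  outer loop
   vertex 4.3 4.4 3.2
   vertex 3.1 4.5 3.6
   vertex 4.7 0.4 5.0
  endloop
 endfacet
 facet normal 0.107 0.992 0.073
  outer loop
   vertex 4.3 4.4 3.2
   vertex 3.4 4.6 1.8
   vertex 3.1 4.5 3.6
  endloop
 endfacet
 facet normal 0.821 -0.164 -0.547
  outer loop
   vertex 4.3 4.4 3.2
   vertex 4.7 0.4 5.0
   vertex 1.9 1.4 0.5
  endloop
 endfacet
 facet normal 0.820 -0.161 -0.550
  outer loop
   vertex 4.3 4.4 3.2
   vertex 1.9 1.4 0.5
   vertex 3.4 4.6 1.8
  endloop
 endfacet
 facet normal -0.612 -0.300 0.732
  outer loop
   vertex 3.9 1.3 4.7
   vertex 1.8 2.9 3.6
   vertex 4.7 0.4 5.0
  endloop
 endfacet
 facet normal 0.015 0.328 0.944
  outer loop
   vertex 3.9 1.3 4.7
   vertex 4.7 0.4 5.0
   vertex 3.1 4.5 3.6
  endloop
 endfacet
 facet normal -0.299 0.243 0.923
  outer loop
   vertex 3.9 1.3 4.7
   vertex 3.1 4.5 3.6
   vertex 1.8 2.9 3.6
  endloop
 endfacet
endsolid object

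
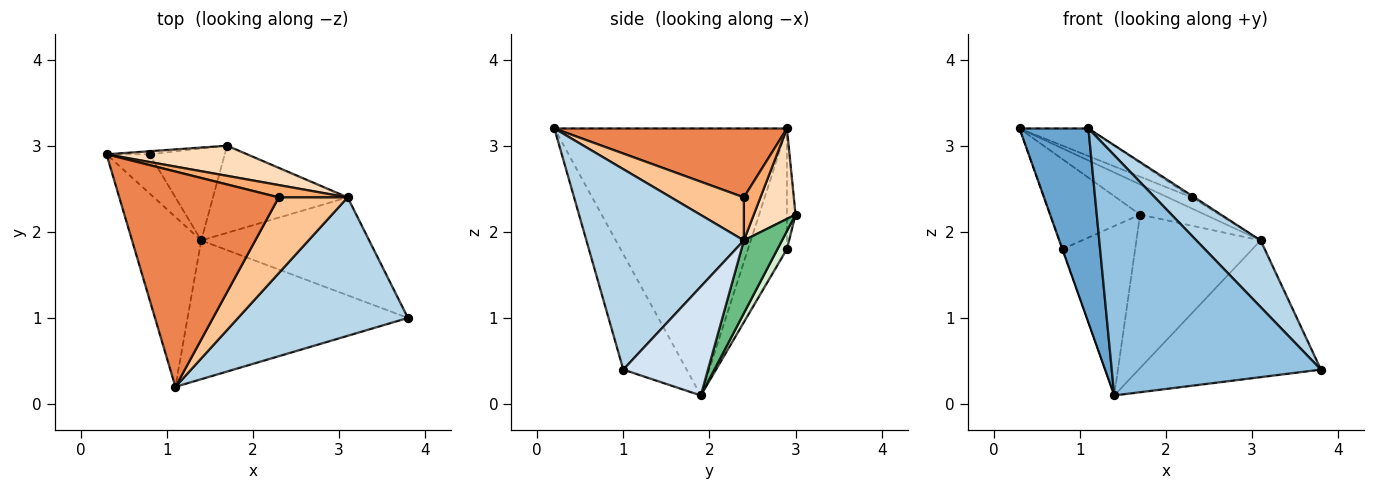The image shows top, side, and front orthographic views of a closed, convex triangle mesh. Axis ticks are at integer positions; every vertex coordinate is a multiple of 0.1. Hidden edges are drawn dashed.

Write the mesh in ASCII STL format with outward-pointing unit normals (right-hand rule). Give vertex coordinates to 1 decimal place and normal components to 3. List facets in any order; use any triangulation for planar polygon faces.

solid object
 facet normal -0.930 -0.276 -0.241
  outer loop
   vertex 1.4 1.9 0.1
   vertex 1.1 0.2 3.2
   vertex 0.3 2.9 3.2
  endloop
 endfacet
 facet normal -0.254 -0.838 -0.484
  outer loop
   vertex 1.4 1.9 0.1
   vertex 3.8 1.0 0.4
   vertex 1.1 0.2 3.2
  endloop
 endfacet
 facet normal 0.728 -0.297 0.617
  outer loop
   vertex 3.1 2.4 1.9
   vertex 1.1 0.2 3.2
   vertex 3.8 1.0 0.4
  endloop
 endfacet
 facet normal 0.353 0.760 -0.545
  outer loop
   vertex 3.1 2.4 1.9
   vertex 3.8 1.0 0.4
   vertex 1.4 1.9 0.1
  endloop
 endfacet
 facet normal 0.394 0.117 0.912
  outer loop
   vertex 2.3 2.4 2.4
   vertex 0.3 2.9 3.2
   vertex 1.1 0.2 3.2
  endloop
 endfacet
 facet normal 0.421 0.607 0.674
  outer loop
   vertex 2.3 2.4 2.4
   vertex 3.1 2.4 1.9
   vertex 0.3 2.9 3.2
  endloop
 endfacet
 facet normal 0.530 0.019 0.848
  outer loop
   vertex 2.3 2.4 2.4
   vertex 1.1 0.2 3.2
   vertex 3.1 2.4 1.9
  endloop
 endfacet
 facet normal 0.414 0.644 0.644
  outer loop
   vertex 1.7 3.0 2.2
   vertex 0.3 2.9 3.2
   vertex 3.1 2.4 1.9
  endloop
 endfacet
 facet normal 0.258 0.840 -0.477
  outer loop
   vertex 1.7 3.0 2.2
   vertex 3.1 2.4 1.9
   vertex 1.4 1.9 0.1
  endloop
 endfacet
 facet normal -0.942 0.007 -0.336
  outer loop
   vertex 0.8 2.9 1.8
   vertex 1.4 1.9 0.1
   vertex 0.3 2.9 3.2
  endloop
 endfacet
 facet normal -0.095 0.995 -0.034
  outer loop
   vertex 0.8 2.9 1.8
   vertex 0.3 2.9 3.2
   vertex 1.7 3.0 2.2
  endloop
 endfacet
 facet normal 0.113 0.873 -0.474
  outer loop
   vertex 0.8 2.9 1.8
   vertex 1.7 3.0 2.2
   vertex 1.4 1.9 0.1
  endloop
 endfacet
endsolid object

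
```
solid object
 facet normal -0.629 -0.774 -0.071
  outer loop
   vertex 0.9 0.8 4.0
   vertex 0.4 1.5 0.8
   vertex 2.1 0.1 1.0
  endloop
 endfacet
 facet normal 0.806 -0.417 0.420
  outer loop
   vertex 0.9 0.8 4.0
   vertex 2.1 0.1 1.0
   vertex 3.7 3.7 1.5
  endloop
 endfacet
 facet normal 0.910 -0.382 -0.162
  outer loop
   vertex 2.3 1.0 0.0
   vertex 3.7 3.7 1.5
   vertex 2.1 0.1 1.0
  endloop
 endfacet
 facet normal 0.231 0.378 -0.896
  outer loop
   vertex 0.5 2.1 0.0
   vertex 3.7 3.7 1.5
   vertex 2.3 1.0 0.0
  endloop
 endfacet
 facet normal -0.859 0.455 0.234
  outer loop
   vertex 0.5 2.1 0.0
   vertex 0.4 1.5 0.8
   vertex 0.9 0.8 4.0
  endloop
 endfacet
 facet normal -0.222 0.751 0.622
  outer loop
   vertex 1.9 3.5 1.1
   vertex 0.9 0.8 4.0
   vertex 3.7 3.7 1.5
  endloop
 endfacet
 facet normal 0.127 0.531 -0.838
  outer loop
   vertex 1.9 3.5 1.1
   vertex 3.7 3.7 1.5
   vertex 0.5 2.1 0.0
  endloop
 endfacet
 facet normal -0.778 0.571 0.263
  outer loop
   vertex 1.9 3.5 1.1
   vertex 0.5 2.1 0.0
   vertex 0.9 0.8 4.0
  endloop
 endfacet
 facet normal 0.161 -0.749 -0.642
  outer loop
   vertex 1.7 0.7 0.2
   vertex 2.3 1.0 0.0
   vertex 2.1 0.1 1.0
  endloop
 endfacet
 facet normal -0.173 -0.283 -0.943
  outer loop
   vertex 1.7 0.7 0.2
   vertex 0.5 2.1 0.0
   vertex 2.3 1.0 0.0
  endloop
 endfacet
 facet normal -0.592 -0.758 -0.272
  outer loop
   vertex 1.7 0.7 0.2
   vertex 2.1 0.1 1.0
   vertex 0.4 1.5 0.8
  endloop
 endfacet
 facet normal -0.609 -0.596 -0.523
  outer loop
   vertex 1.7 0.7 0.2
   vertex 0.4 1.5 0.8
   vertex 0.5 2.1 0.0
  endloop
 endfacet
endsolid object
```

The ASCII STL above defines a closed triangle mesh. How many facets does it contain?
12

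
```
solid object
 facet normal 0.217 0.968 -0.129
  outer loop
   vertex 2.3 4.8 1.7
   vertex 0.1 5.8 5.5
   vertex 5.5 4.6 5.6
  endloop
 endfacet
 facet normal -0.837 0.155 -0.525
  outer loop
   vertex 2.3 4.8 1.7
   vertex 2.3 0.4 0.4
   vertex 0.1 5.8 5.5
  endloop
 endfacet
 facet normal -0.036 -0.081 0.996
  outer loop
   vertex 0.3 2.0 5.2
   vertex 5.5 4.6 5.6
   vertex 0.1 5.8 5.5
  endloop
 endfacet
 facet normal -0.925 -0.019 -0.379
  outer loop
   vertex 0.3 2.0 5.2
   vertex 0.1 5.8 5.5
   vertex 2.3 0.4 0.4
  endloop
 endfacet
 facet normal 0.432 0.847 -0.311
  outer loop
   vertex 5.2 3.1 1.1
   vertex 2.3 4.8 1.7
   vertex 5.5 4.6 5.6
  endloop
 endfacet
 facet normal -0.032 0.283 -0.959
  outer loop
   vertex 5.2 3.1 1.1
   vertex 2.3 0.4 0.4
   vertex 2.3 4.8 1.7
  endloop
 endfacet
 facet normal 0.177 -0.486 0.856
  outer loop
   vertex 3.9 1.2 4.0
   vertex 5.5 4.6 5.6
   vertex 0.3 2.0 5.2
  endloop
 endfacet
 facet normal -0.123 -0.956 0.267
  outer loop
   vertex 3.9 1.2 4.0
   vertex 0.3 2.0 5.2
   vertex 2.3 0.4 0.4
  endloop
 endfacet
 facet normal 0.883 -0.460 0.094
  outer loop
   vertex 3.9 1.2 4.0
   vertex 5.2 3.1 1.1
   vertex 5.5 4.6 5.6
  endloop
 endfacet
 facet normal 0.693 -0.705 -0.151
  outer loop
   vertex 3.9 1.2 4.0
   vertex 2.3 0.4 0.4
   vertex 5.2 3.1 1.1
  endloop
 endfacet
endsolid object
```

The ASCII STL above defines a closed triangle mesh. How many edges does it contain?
15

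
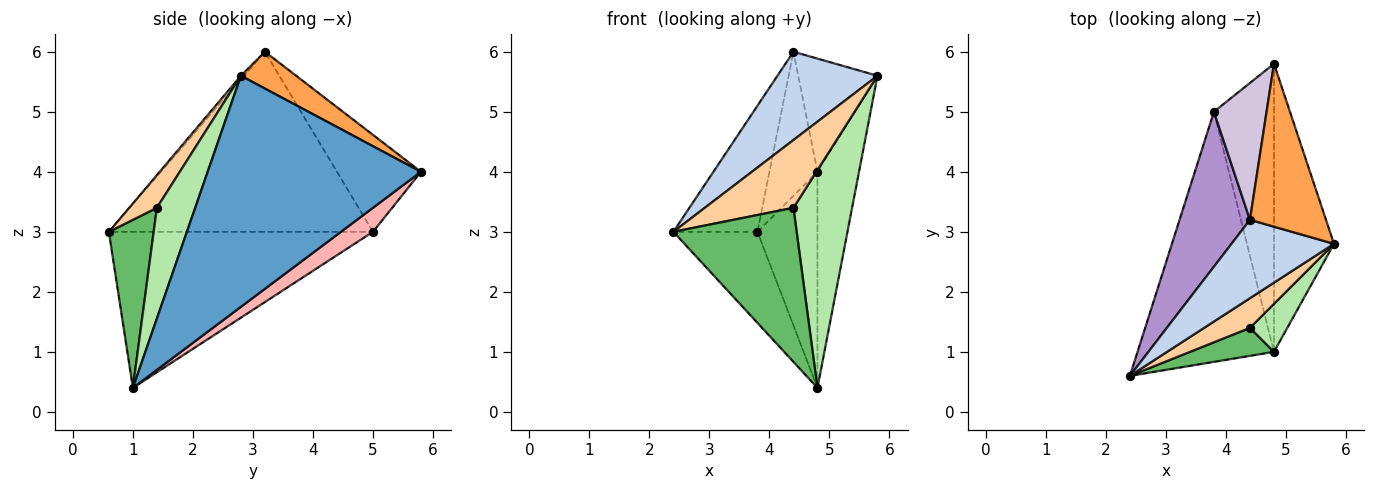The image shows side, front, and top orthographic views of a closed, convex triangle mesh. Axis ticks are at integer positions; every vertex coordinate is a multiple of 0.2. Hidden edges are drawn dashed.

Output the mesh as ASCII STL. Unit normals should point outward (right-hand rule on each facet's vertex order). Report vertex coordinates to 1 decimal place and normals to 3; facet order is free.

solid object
 facet normal 0.951 0.185 -0.247
  outer loop
   vertex 4.8 1.0 0.4
   vertex 4.8 5.8 4.0
   vertex 5.8 2.8 5.6
  endloop
 endfacet
 facet normal -0.024 -0.748 0.664
  outer loop
   vertex 4.4 3.2 6.0
   vertex 2.4 0.6 3.0
   vertex 5.8 2.8 5.6
  endloop
 endfacet
 facet normal 0.370 0.530 0.763
  outer loop
   vertex 4.4 3.2 6.0
   vertex 5.8 2.8 5.6
   vertex 4.8 5.8 4.0
  endloop
 endfacet
 facet normal 0.275 -0.881 0.385
  outer loop
   vertex 4.4 1.4 3.4
   vertex 5.8 2.8 5.6
   vertex 2.4 0.6 3.0
  endloop
 endfacet
 facet normal 0.337 -0.926 0.168
  outer loop
   vertex 4.4 1.4 3.4
   vertex 2.4 0.6 3.0
   vertex 4.8 1.0 0.4
  endloop
 endfacet
 facet normal 0.538 -0.823 0.181
  outer loop
   vertex 4.4 1.4 3.4
   vertex 4.8 1.0 0.4
   vertex 5.8 2.8 5.6
  endloop
 endfacet
 facet normal -0.732 0.233 -0.640
  outer loop
   vertex 3.8 5.0 3.0
   vertex 4.8 1.0 0.4
   vertex 2.4 0.6 3.0
  endloop
 endfacet
 facet normal 0.305 0.571 -0.762
  outer loop
   vertex 3.8 5.0 3.0
   vertex 4.8 5.8 4.0
   vertex 4.8 1.0 0.4
  endloop
 endfacet
 facet normal -0.893 0.284 0.349
  outer loop
   vertex 3.8 5.0 3.0
   vertex 2.4 0.6 3.0
   vertex 4.4 3.2 6.0
  endloop
 endfacet
 facet normal -0.785 0.449 0.426
  outer loop
   vertex 3.8 5.0 3.0
   vertex 4.4 3.2 6.0
   vertex 4.8 5.8 4.0
  endloop
 endfacet
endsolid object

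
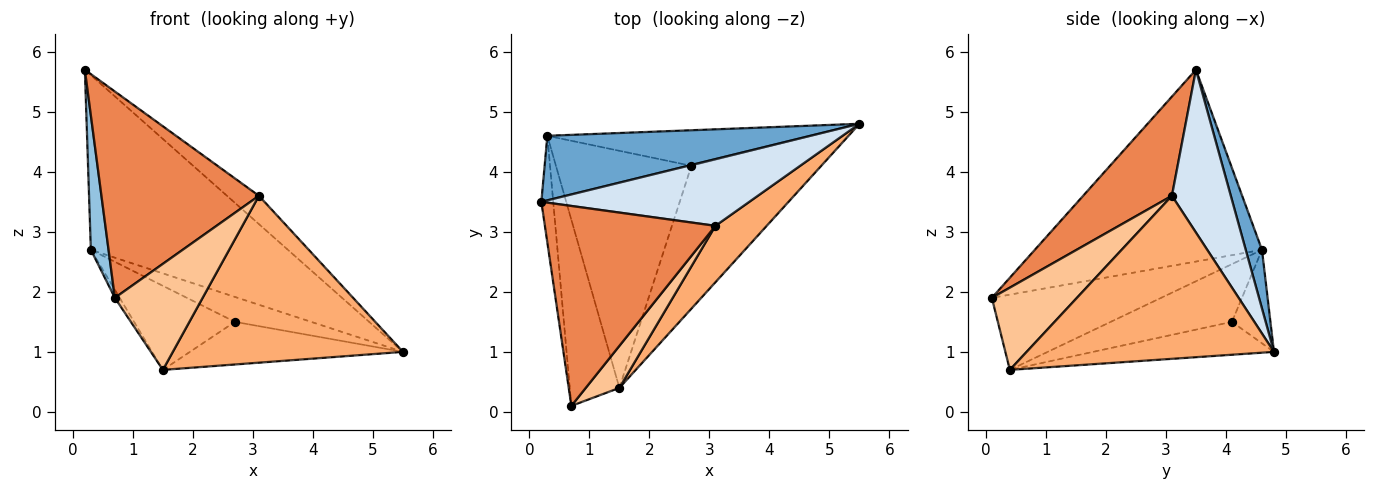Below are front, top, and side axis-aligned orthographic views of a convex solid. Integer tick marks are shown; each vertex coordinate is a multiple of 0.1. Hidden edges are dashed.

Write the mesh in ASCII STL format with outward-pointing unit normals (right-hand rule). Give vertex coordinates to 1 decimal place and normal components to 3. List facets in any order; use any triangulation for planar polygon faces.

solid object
 facet normal 0.077 0.935 0.345
  outer loop
   vertex 0.3 4.6 2.7
   vertex 0.2 3.5 5.7
   vertex 5.5 4.8 1.0
  endloop
 endfacet
 facet normal -0.995 -0.078 -0.062
  outer loop
   vertex 0.3 4.6 2.7
   vertex 0.7 0.1 1.9
   vertex 0.2 3.5 5.7
  endloop
 endfacet
 facet normal -0.835 0.024 -0.550
  outer loop
   vertex 0.3 4.6 2.7
   vertex 1.5 0.4 0.7
   vertex 0.7 0.1 1.9
  endloop
 endfacet
 facet normal 0.585 0.317 0.747
  outer loop
   vertex 3.1 3.1 3.6
   vertex 5.5 4.8 1.0
   vertex 0.2 3.5 5.7
  endloop
 endfacet
 facet normal 0.375 -0.666 0.645
  outer loop
   vertex 3.1 3.1 3.6
   vertex 0.2 3.5 5.7
   vertex 0.7 0.1 1.9
  endloop
 endfacet
 facet normal 0.713 -0.664 0.224
  outer loop
   vertex 3.1 3.1 3.6
   vertex 1.5 0.4 0.7
   vertex 5.5 4.8 1.0
  endloop
 endfacet
 facet normal 0.669 -0.691 0.274
  outer loop
   vertex 3.1 3.1 3.6
   vertex 0.7 0.1 1.9
   vertex 1.5 0.4 0.7
  endloop
 endfacet
 facet normal -0.236 0.278 -0.931
  outer loop
   vertex 2.7 4.1 1.5
   vertex 5.5 4.8 1.0
   vertex 1.5 0.4 0.7
  endloop
 endfacet
 facet normal -0.278 0.551 -0.786
  outer loop
   vertex 2.7 4.1 1.5
   vertex 0.3 4.6 2.7
   vertex 5.5 4.8 1.0
  endloop
 endfacet
 facet normal -0.373 0.310 -0.875
  outer loop
   vertex 2.7 4.1 1.5
   vertex 1.5 0.4 0.7
   vertex 0.3 4.6 2.7
  endloop
 endfacet
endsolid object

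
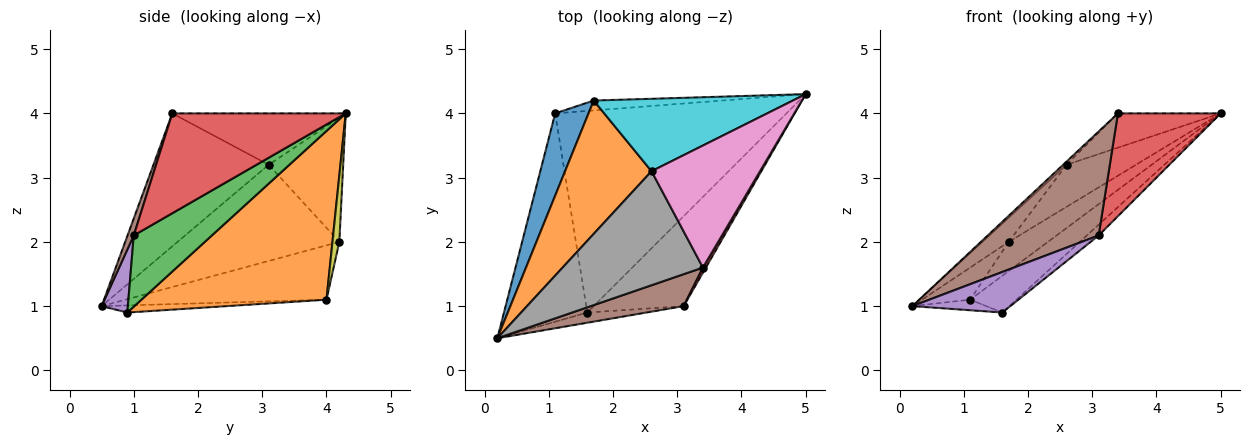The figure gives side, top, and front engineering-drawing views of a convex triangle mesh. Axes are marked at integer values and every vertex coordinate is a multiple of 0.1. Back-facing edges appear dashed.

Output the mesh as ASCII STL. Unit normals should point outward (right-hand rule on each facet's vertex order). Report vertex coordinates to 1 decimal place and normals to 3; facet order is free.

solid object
 facet normal -0.085 0.050 -0.995
  outer loop
   vertex 1.1 4.0 1.1
   vertex 1.6 0.9 0.9
   vertex 0.2 0.5 1.0
  endloop
 endfacet
 facet normal 0.583 0.146 -0.799
  outer loop
   vertex 1.1 4.0 1.1
   vertex 5.0 4.3 4.0
   vertex 1.6 0.9 0.9
  endloop
 endfacet
 facet normal 0.618 0.093 -0.780
  outer loop
   vertex 3.1 1.0 2.1
   vertex 1.6 0.9 0.9
   vertex 5.0 4.3 4.0
  endloop
 endfacet
 facet normal 0.860 -0.510 0.025
  outer loop
   vertex 3.1 1.0 2.1
   vertex 5.0 4.3 4.0
   vertex 3.4 1.6 4.0
  endloop
 endfacet
 facet normal 0.251 -0.939 -0.236
  outer loop
   vertex 3.1 1.0 2.1
   vertex 0.2 0.5 1.0
   vertex 1.6 0.9 0.9
  endloop
 endfacet
 facet normal 0.053 -0.955 0.293
  outer loop
   vertex 3.1 1.0 2.1
   vertex 3.4 1.6 4.0
   vertex 0.2 0.5 1.0
  endloop
 endfacet
 facet normal -0.415 0.246 0.876
  outer loop
   vertex 2.6 3.1 3.2
   vertex 3.4 1.6 4.0
   vertex 5.0 4.3 4.0
  endloop
 endfacet
 facet normal -0.688 0.020 0.726
  outer loop
   vertex 2.6 3.1 3.2
   vertex 0.2 0.5 1.0
   vertex 3.4 1.6 4.0
  endloop
 endfacet
 facet normal 0.164 0.934 -0.317
  outer loop
   vertex 1.7 4.2 2.0
   vertex 5.0 4.3 4.0
   vertex 1.1 4.0 1.1
  endloop
 endfacet
 facet normal -0.475 0.442 0.761
  outer loop
   vertex 1.7 4.2 2.0
   vertex 2.6 3.1 3.2
   vertex 5.0 4.3 4.0
  endloop
 endfacet
 facet normal -0.835 0.200 0.512
  outer loop
   vertex 1.7 4.2 2.0
   vertex 1.1 4.0 1.1
   vertex 0.2 0.5 1.0
  endloop
 endfacet
 facet normal -0.738 0.120 0.664
  outer loop
   vertex 1.7 4.2 2.0
   vertex 0.2 0.5 1.0
   vertex 2.6 3.1 3.2
  endloop
 endfacet
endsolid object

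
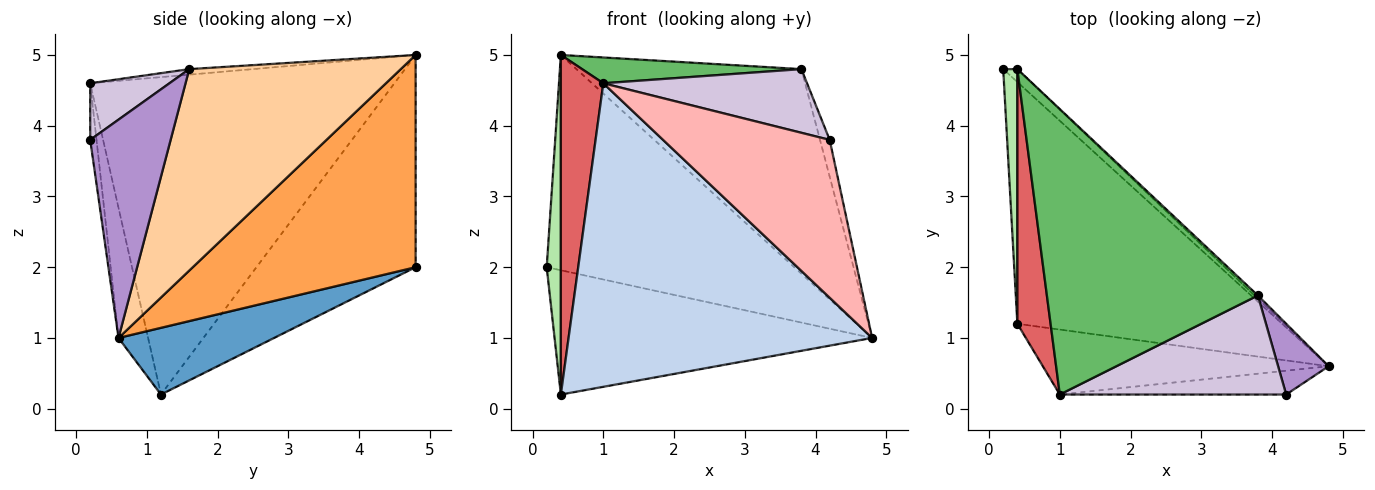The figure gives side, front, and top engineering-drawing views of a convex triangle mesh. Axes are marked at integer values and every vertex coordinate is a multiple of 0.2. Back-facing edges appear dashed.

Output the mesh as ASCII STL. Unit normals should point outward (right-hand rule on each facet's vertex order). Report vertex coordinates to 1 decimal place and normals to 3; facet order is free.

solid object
 facet normal 0.219 0.446 -0.868
  outer loop
   vertex 0.4 1.2 0.2
   vertex 0.2 4.8 2.0
   vertex 4.8 0.6 1.0
  endloop
 endfacet
 facet normal -0.095 -0.973 -0.208
  outer loop
   vertex 0.4 1.2 0.2
   vertex 4.8 0.6 1.0
   vertex 1.0 0.2 4.6
  endloop
 endfacet
 facet normal 0.668 0.743 -0.045
  outer loop
   vertex 0.4 4.8 5.0
   vertex 4.8 0.6 1.0
   vertex 0.2 4.8 2.0
  endloop
 endfacet
 facet normal 0.685 0.728 -0.011
  outer loop
   vertex 0.4 4.8 5.0
   vertex 3.8 1.6 4.8
   vertex 4.8 0.6 1.0
  endloop
 endfacet
 facet normal -0.026 -0.090 0.996
  outer loop
   vertex 0.4 4.8 5.0
   vertex 1.0 0.2 4.6
   vertex 3.8 1.6 4.8
  endloop
 endfacet
 facet normal -0.994 -0.088 0.066
  outer loop
   vertex 0.4 4.8 5.0
   vertex 0.2 4.8 2.0
   vertex 0.4 1.2 0.2
  endloop
 endfacet
 facet normal -0.985 -0.137 0.103
  outer loop
   vertex 0.4 4.8 5.0
   vertex 0.4 1.2 0.2
   vertex 1.0 0.2 4.6
  endloop
 endfacet
 facet normal -0.037 -0.988 -0.149
  outer loop
   vertex 4.2 0.2 3.8
   vertex 1.0 0.2 4.6
   vertex 4.8 0.6 1.0
  endloop
 endfacet
 facet normal 0.968 0.116 0.224
  outer loop
   vertex 4.2 0.2 3.8
   vertex 4.8 0.6 1.0
   vertex 3.8 1.6 4.8
  endloop
 endfacet
 facet normal 0.206 -0.529 0.823
  outer loop
   vertex 4.2 0.2 3.8
   vertex 3.8 1.6 4.8
   vertex 1.0 0.2 4.6
  endloop
 endfacet
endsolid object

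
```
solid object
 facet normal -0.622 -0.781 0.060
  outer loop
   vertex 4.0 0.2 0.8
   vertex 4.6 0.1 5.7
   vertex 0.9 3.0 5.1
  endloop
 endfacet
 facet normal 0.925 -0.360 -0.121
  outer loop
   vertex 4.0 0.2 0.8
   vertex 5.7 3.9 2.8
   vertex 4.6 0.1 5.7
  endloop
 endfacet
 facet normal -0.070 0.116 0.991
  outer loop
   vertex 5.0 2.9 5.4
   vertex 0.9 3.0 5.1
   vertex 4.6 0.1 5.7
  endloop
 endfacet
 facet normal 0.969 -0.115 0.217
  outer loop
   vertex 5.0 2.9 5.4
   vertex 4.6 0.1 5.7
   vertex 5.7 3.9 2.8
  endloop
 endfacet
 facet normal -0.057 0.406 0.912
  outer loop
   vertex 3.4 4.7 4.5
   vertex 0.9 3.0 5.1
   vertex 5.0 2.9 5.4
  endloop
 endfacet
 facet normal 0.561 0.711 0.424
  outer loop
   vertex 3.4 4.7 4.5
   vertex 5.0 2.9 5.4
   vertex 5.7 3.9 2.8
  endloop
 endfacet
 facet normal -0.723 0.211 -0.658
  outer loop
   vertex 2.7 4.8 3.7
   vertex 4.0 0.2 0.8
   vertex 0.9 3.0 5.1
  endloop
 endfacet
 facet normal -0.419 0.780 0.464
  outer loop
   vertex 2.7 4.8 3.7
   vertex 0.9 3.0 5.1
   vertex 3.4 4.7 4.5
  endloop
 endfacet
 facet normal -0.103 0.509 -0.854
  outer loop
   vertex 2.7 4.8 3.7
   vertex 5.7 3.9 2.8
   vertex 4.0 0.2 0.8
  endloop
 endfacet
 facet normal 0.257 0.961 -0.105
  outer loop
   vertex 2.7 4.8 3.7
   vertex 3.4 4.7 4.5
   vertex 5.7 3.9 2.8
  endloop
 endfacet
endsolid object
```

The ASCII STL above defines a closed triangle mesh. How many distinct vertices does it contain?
7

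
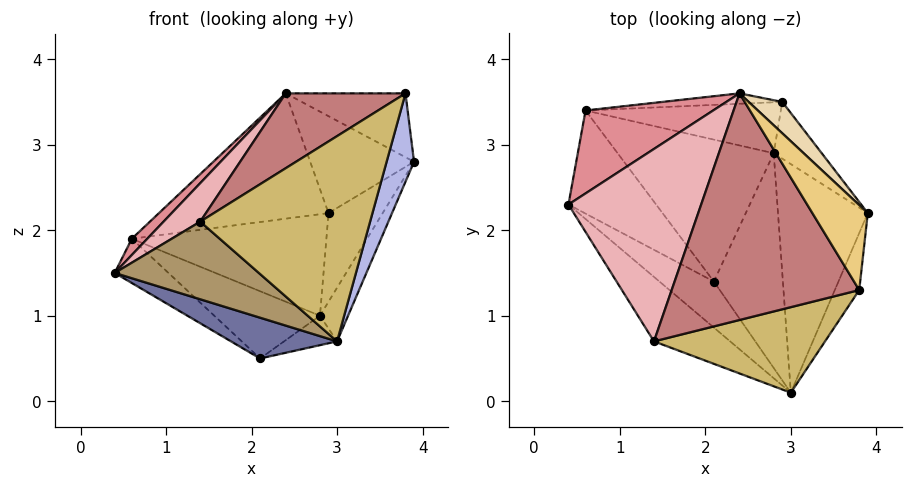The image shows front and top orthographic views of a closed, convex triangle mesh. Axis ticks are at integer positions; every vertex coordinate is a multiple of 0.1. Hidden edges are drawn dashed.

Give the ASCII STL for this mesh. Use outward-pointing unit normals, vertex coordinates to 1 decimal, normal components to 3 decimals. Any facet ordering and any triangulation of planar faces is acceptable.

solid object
 facet normal -0.621 -0.520 -0.587
  outer loop
   vertex 2.1 1.4 0.5
   vertex 3.0 0.1 0.7
   vertex 0.4 2.3 1.5
  endloop
 endfacet
 facet normal 0.867 0.114 -0.485
  outer loop
   vertex 2.8 2.9 1.0
   vertex 3.9 2.2 2.8
   vertex 3.0 0.1 0.7
  endloop
 endfacet
 facet normal 0.384 0.125 -0.915
  outer loop
   vertex 2.8 2.9 1.0
   vertex 3.0 0.1 0.7
   vertex 2.1 1.4 0.5
  endloop
 endfacet
 facet normal 0.955 -0.249 -0.161
  outer loop
   vertex 3.8 1.3 3.6
   vertex 3.0 0.1 0.7
   vertex 3.9 2.2 2.8
  endloop
 endfacet
 facet normal 0.817 0.485 -0.311
  outer loop
   vertex 2.9 3.5 2.2
   vertex 3.9 2.2 2.8
   vertex 2.8 2.9 1.0
  endloop
 endfacet
 facet normal -0.315 0.374 -0.872
  outer loop
   vertex 0.6 3.4 1.9
   vertex 2.1 1.4 0.5
   vertex 0.4 2.3 1.5
  endloop
 endfacet
 facet normal -0.263 0.413 -0.872
  outer loop
   vertex 0.6 3.4 1.9
   vertex 2.8 2.9 1.0
   vertex 2.1 1.4 0.5
  endloop
 endfacet
 facet normal 0.020 0.894 -0.448
  outer loop
   vertex 0.6 3.4 1.9
   vertex 2.9 3.5 2.2
   vertex 2.8 2.9 1.0
  endloop
 endfacet
 facet normal -0.647 -0.587 -0.487
  outer loop
   vertex 1.4 0.7 2.1
   vertex 0.4 2.3 1.5
   vertex 3.0 0.1 0.7
  endloop
 endfacet
 facet normal -0.010 -0.923 0.385
  outer loop
   vertex 1.4 0.7 2.1
   vertex 3.0 0.1 0.7
   vertex 3.8 1.3 3.6
  endloop
 endfacet
 facet normal 0.703 0.428 0.569
  outer loop
   vertex 2.4 3.6 3.6
   vertex 3.8 1.3 3.6
   vertex 3.9 2.2 2.8
  endloop
 endfacet
 facet normal 0.725 0.655 0.212
  outer loop
   vertex 2.4 3.6 3.6
   vertex 3.9 2.2 2.8
   vertex 2.9 3.5 2.2
  endloop
 endfacet
 facet normal -0.033 0.996 -0.083
  outer loop
   vertex 2.4 3.6 3.6
   vertex 2.9 3.5 2.2
   vertex 0.6 3.4 1.9
  endloop
 endfacet
 facet normal -0.458 -0.279 0.844
  outer loop
   vertex 2.4 3.6 3.6
   vertex 1.4 0.7 2.1
   vertex 3.8 1.3 3.6
  endloop
 endfacet
 facet normal -0.671 -0.142 0.727
  outer loop
   vertex 2.4 3.6 3.6
   vertex 0.6 3.4 1.9
   vertex 0.4 2.3 1.5
  endloop
 endfacet
 facet normal -0.670 -0.146 0.728
  outer loop
   vertex 2.4 3.6 3.6
   vertex 0.4 2.3 1.5
   vertex 1.4 0.7 2.1
  endloop
 endfacet
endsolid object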